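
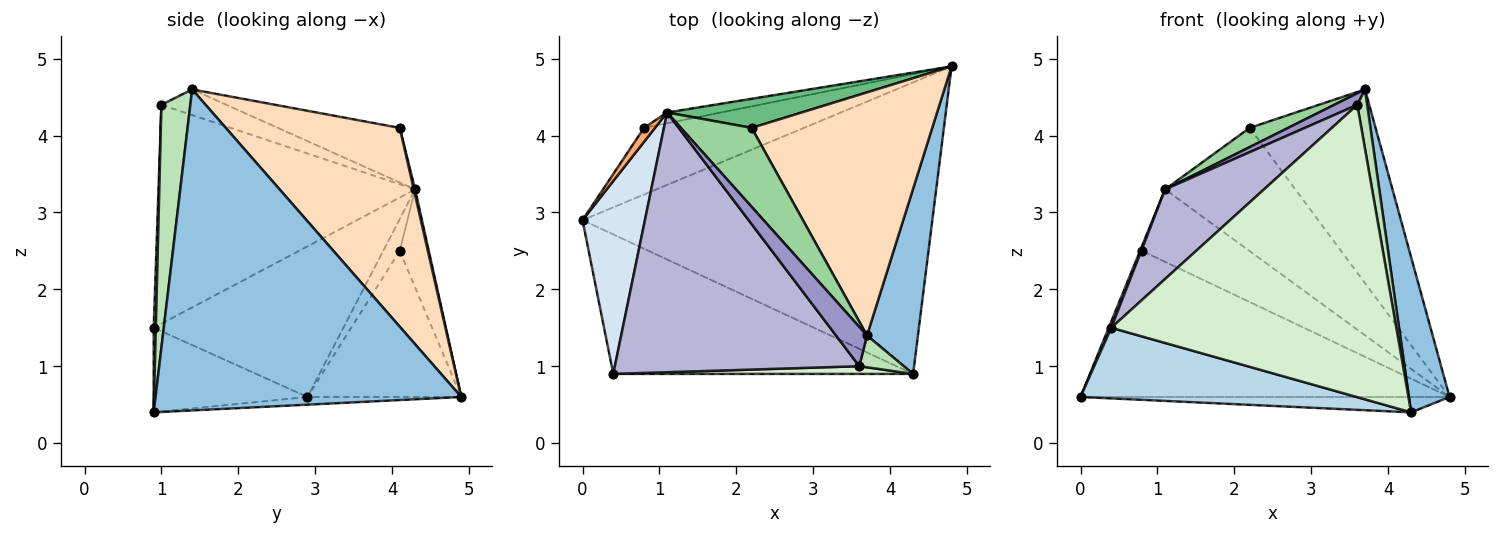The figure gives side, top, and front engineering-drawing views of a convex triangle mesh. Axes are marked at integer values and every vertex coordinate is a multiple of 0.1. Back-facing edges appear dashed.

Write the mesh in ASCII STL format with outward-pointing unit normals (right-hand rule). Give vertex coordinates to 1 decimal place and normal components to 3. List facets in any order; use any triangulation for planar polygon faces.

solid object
 facet normal -0.022 0.053 -0.998
  outer loop
   vertex 4.3 0.9 0.4
   vertex 0.0 2.9 0.6
   vertex 4.8 4.9 0.6
  endloop
 endfacet
 facet normal 0.979 -0.130 0.155
  outer loop
   vertex 3.7 1.4 4.6
   vertex 4.3 0.9 0.4
   vertex 4.8 4.9 0.6
  endloop
 endfacet
 facet normal -0.244 -0.438 -0.865
  outer loop
   vertex 0.4 0.9 1.5
   vertex 0.0 2.9 0.6
   vertex 4.3 0.9 0.4
  endloop
 endfacet
 facet normal -0.924 -0.012 0.383
  outer loop
   vertex 0.4 0.9 1.5
   vertex 1.1 4.3 3.3
   vertex 0.0 2.9 0.6
  endloop
 endfacet
 facet normal -0.354 0.851 -0.388
  outer loop
   vertex 0.8 4.1 2.5
   vertex 4.8 4.9 0.6
   vertex 0.0 2.9 0.6
  endloop
 endfacet
 facet normal -0.939 0.113 0.324
  outer loop
   vertex 0.8 4.1 2.5
   vertex 0.0 2.9 0.6
   vertex 1.1 4.3 3.3
  endloop
 endfacet
 facet normal -0.259 0.956 -0.142
  outer loop
   vertex 0.8 4.1 2.5
   vertex 1.1 4.3 3.3
   vertex 4.8 4.9 0.6
  endloop
 endfacet
 facet normal 0.652 0.472 0.593
  outer loop
   vertex 2.2 4.1 4.1
   vertex 3.7 1.4 4.6
   vertex 4.8 4.9 0.6
  endloop
 endfacet
 facet normal 0.010 0.973 0.230
  outer loop
   vertex 2.2 4.1 4.1
   vertex 4.8 4.9 0.6
   vertex 1.1 4.3 3.3
  endloop
 endfacet
 facet normal -0.600 -0.189 0.777
  outer loop
   vertex 2.2 4.1 4.1
   vertex 1.1 4.3 3.3
   vertex 3.7 1.4 4.6
  endloop
 endfacet
 facet normal 0.932 -0.319 0.171
  outer loop
   vertex 3.6 1.0 4.4
   vertex 4.3 0.9 0.4
   vertex 3.7 1.4 4.6
  endloop
 endfacet
 facet normal 0.007 -1.000 0.026
  outer loop
   vertex 3.6 1.0 4.4
   vertex 0.4 0.9 1.5
   vertex 4.3 0.9 0.4
  endloop
 endfacet
 facet normal -0.622 -0.220 0.752
  outer loop
   vertex 3.6 1.0 4.4
   vertex 3.7 1.4 4.6
   vertex 1.1 4.3 3.3
  endloop
 endfacet
 facet normal -0.646 -0.249 0.722
  outer loop
   vertex 3.6 1.0 4.4
   vertex 1.1 4.3 3.3
   vertex 0.4 0.9 1.5
  endloop
 endfacet
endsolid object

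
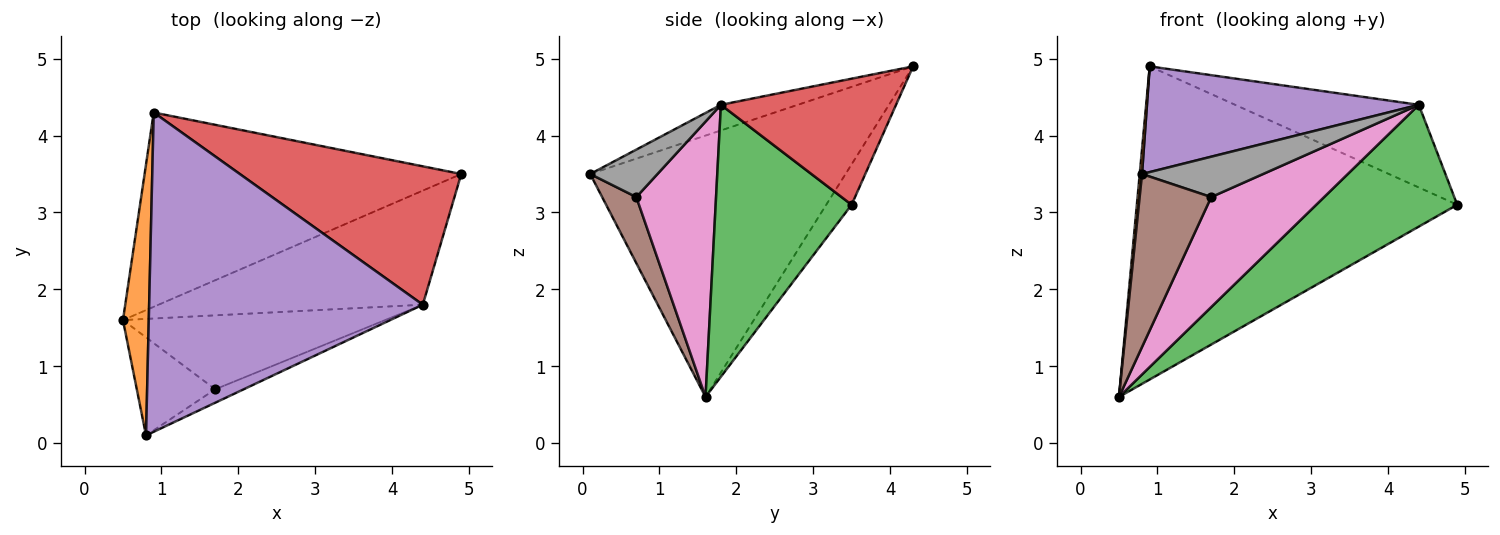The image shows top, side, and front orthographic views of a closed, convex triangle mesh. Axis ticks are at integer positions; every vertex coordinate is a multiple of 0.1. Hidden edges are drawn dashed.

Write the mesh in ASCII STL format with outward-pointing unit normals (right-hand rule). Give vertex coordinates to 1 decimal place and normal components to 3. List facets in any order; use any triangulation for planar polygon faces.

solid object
 facet normal -0.067 0.848 -0.526
  outer loop
   vertex 0.9 4.3 4.9
   vertex 4.9 3.5 3.1
   vertex 0.5 1.6 0.6
  endloop
 endfacet
 facet normal -0.995 -0.009 0.098
  outer loop
   vertex 0.8 0.1 3.5
   vertex 0.9 4.3 4.9
   vertex 0.5 1.6 0.6
  endloop
 endfacet
 facet normal 0.575 -0.597 -0.559
  outer loop
   vertex 4.4 1.8 4.4
   vertex 0.5 1.6 0.6
   vertex 4.9 3.5 3.1
  endloop
 endfacet
 facet normal 0.439 0.461 0.771
  outer loop
   vertex 4.4 1.8 4.4
   vertex 4.9 3.5 3.1
   vertex 0.9 4.3 4.9
  endloop
 endfacet
 facet normal -0.089 -0.313 0.946
  outer loop
   vertex 4.4 1.8 4.4
   vertex 0.9 4.3 4.9
   vertex 0.8 0.1 3.5
  endloop
 endfacet
 facet normal 0.384 -0.803 -0.455
  outer loop
   vertex 1.7 0.7 3.2
   vertex 0.8 0.1 3.5
   vertex 0.5 1.6 0.6
  endloop
 endfacet
 facet normal 0.506 -0.716 -0.481
  outer loop
   vertex 1.7 0.7 3.2
   vertex 0.5 1.6 0.6
   vertex 4.4 1.8 4.4
  endloop
 endfacet
 facet normal 0.466 -0.839 -0.280
  outer loop
   vertex 1.7 0.7 3.2
   vertex 4.4 1.8 4.4
   vertex 0.8 0.1 3.5
  endloop
 endfacet
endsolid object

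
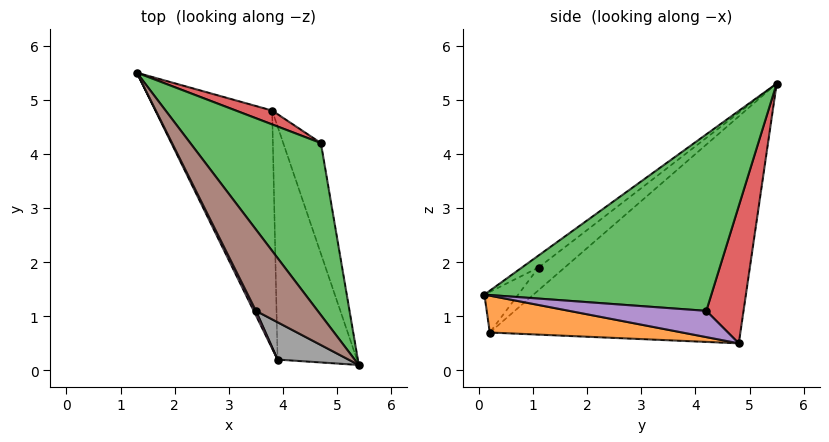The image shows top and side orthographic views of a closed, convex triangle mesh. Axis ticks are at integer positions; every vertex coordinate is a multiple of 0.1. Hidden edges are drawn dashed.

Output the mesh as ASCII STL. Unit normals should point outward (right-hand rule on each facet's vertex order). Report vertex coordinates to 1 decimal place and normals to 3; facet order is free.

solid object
 facet normal -0.889 -0.039 -0.457
  outer loop
   vertex 3.9 0.2 0.7
   vertex 1.3 5.5 5.3
   vertex 3.8 4.8 0.5
  endloop
 endfacet
 facet normal 0.421 -0.030 -0.907
  outer loop
   vertex 3.9 0.2 0.7
   vertex 3.8 4.8 0.5
   vertex 5.4 0.1 1.4
  endloop
 endfacet
 facet normal 0.791 0.178 0.585
  outer loop
   vertex 4.7 4.2 1.1
   vertex 1.3 5.5 5.3
   vertex 5.4 0.1 1.4
  endloop
 endfacet
 facet normal 0.489 0.863 0.129
  outer loop
   vertex 4.7 4.2 1.1
   vertex 3.8 4.8 0.5
   vertex 1.3 5.5 5.3
  endloop
 endfacet
 facet normal 0.572 0.038 -0.820
  outer loop
   vertex 4.7 4.2 1.1
   vertex 5.4 0.1 1.4
   vertex 3.8 4.8 0.5
  endloop
 endfacet
 facet normal -0.145 -0.649 0.746
  outer loop
   vertex 3.5 1.1 1.9
   vertex 5.4 0.1 1.4
   vertex 1.3 5.5 5.3
  endloop
 endfacet
 facet normal -0.863 -0.498 0.086
  outer loop
   vertex 3.5 1.1 1.9
   vertex 1.3 5.5 5.3
   vertex 3.9 0.2 0.7
  endloop
 endfacet
 facet normal -0.292 -0.809 0.510
  outer loop
   vertex 3.5 1.1 1.9
   vertex 3.9 0.2 0.7
   vertex 5.4 0.1 1.4
  endloop
 endfacet
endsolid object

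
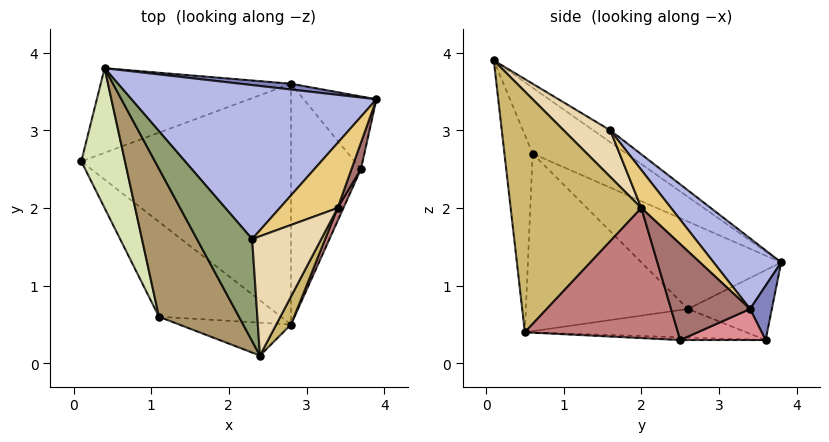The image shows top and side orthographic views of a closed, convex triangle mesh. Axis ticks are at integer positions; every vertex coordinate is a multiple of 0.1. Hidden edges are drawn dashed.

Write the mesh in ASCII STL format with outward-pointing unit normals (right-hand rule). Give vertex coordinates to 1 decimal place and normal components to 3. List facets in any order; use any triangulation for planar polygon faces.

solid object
 facet normal -0.301 0.486 -0.821
  outer loop
   vertex 2.8 3.6 0.3
   vertex 0.1 2.6 0.7
   vertex 0.4 3.8 1.3
  endloop
 endfacet
 facet normal 0.134 0.983 0.124
  outer loop
   vertex 2.8 3.6 0.3
   vertex 0.4 3.8 1.3
   vertex 3.9 3.4 0.7
  endloop
 endfacet
 facet normal -0.135 -0.032 -0.990
  outer loop
   vertex 2.8 3.6 0.3
   vertex 2.8 0.5 0.4
   vertex 0.1 2.6 0.7
  endloop
 endfacet
 facet normal 0.198 0.701 0.686
  outer loop
   vertex 2.3 1.6 3.0
   vertex 3.9 3.4 0.7
   vertex 0.4 3.8 1.3
  endloop
 endfacet
 facet normal -0.184 0.497 0.848
  outer loop
   vertex 2.3 1.6 3.0
   vertex 0.4 3.8 1.3
   vertex 2.4 0.1 3.9
  endloop
 endfacet
 facet normal -0.589 -0.699 -0.405
  outer loop
   vertex 1.1 0.6 2.7
   vertex 0.1 2.6 0.7
   vertex 2.8 0.5 0.4
  endloop
 endfacet
 facet normal -0.242 -0.960 -0.137
  outer loop
   vertex 1.1 0.6 2.7
   vertex 2.8 0.5 0.4
   vertex 2.4 0.1 3.9
  endloop
 endfacet
 facet normal -0.894 0.000 0.447
  outer loop
   vertex 1.1 0.6 2.7
   vertex 0.4 3.8 1.3
   vertex 0.1 2.6 0.7
  endloop
 endfacet
 facet normal -0.624 0.195 0.757
  outer loop
   vertex 1.1 0.6 2.7
   vertex 2.4 0.1 3.9
   vertex 0.4 3.8 1.3
  endloop
 endfacet
 facet normal 0.905 -0.421 0.055
  outer loop
   vertex 3.4 2.0 2.0
   vertex 2.4 0.1 3.9
   vertex 2.8 0.5 0.4
  endloop
 endfacet
 facet normal 0.475 0.502 0.723
  outer loop
   vertex 3.4 2.0 2.0
   vertex 3.9 3.4 0.7
   vertex 2.3 1.6 3.0
  endloop
 endfacet
 facet normal 0.493 0.472 0.731
  outer loop
   vertex 3.4 2.0 2.0
   vertex 2.3 1.6 3.0
   vertex 2.4 0.1 3.9
  endloop
 endfacet
 facet normal 0.962 -0.256 0.095
  outer loop
   vertex 3.7 2.5 0.3
   vertex 3.9 3.4 0.7
   vertex 3.4 2.0 2.0
  endloop
 endfacet
 facet normal 0.912 -0.408 0.041
  outer loop
   vertex 3.7 2.5 0.3
   vertex 3.4 2.0 2.0
   vertex 2.8 0.5 0.4
  endloop
 endfacet
 facet normal 0.374 0.306 -0.875
  outer loop
   vertex 3.7 2.5 0.3
   vertex 2.8 3.6 0.3
   vertex 3.9 3.4 0.7
  endloop
 endfacet
 facet normal -0.039 -0.032 -0.999
  outer loop
   vertex 3.7 2.5 0.3
   vertex 2.8 0.5 0.4
   vertex 2.8 3.6 0.3
  endloop
 endfacet
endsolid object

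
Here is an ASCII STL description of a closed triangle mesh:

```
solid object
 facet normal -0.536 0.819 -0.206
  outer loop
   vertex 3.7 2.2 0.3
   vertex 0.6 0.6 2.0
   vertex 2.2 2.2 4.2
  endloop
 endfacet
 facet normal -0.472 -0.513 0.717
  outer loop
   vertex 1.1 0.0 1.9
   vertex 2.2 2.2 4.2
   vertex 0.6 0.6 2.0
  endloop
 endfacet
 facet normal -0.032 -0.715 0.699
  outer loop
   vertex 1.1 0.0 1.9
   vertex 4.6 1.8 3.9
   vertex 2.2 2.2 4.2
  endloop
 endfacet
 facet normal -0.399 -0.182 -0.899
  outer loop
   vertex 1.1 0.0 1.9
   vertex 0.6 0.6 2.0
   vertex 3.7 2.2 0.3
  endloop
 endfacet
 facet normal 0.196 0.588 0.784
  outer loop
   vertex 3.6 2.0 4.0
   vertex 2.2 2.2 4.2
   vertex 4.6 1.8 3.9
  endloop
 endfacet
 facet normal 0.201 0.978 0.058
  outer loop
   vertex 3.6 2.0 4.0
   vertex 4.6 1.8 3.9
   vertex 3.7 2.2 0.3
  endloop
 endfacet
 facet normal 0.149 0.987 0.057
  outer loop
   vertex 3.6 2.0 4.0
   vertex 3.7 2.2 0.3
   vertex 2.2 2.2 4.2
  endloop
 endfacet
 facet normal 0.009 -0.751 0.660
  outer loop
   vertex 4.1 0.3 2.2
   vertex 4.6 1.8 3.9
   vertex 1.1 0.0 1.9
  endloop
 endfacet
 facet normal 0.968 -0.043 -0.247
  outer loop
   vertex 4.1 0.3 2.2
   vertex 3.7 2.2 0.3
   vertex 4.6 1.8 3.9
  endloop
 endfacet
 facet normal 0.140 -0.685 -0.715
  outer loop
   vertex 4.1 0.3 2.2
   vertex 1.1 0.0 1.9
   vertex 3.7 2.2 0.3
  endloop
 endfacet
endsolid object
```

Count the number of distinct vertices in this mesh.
7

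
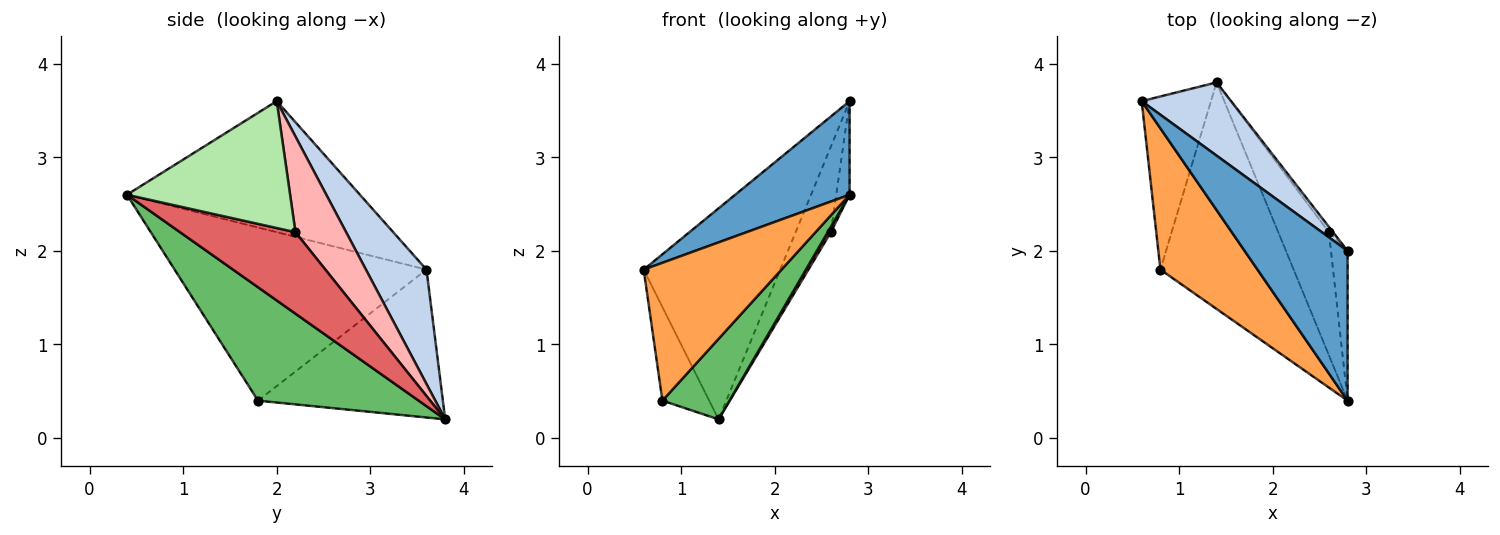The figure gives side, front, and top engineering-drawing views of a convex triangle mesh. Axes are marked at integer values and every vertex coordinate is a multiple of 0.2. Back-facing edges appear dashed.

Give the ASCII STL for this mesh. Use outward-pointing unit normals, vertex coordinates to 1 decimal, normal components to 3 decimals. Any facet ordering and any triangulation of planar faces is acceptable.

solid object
 facet normal -0.734 -0.360 0.576
  outer loop
   vertex 2.8 2.0 3.6
   vertex 0.6 3.6 1.8
   vertex 2.8 0.4 2.6
  endloop
 endfacet
 facet normal 0.387 0.871 0.302
  outer loop
   vertex 1.4 3.8 0.2
   vertex 0.6 3.6 1.8
   vertex 2.8 2.0 3.6
  endloop
 endfacet
 facet normal -0.787 -0.431 0.441
  outer loop
   vertex 0.8 1.8 0.4
   vertex 2.8 0.4 2.6
   vertex 0.6 3.6 1.8
  endloop
 endfacet
 facet normal -0.883 0.223 -0.413
  outer loop
   vertex 0.8 1.8 0.4
   vertex 0.6 3.6 1.8
   vertex 1.4 3.8 0.2
  endloop
 endfacet
 facet normal 0.626 -0.261 -0.735
  outer loop
   vertex 0.8 1.8 0.4
   vertex 1.4 3.8 0.2
   vertex 2.8 0.4 2.6
  endloop
 endfacet
 facet normal 0.988 0.081 -0.130
  outer loop
   vertex 2.6 2.2 2.2
   vertex 2.8 2.0 3.6
   vertex 2.8 0.4 2.6
  endloop
 endfacet
 facet normal 0.849 -0.023 -0.528
  outer loop
   vertex 2.6 2.2 2.2
   vertex 2.8 0.4 2.6
   vertex 1.4 3.8 0.2
  endloop
 endfacet
 facet normal 0.820 0.571 -0.036
  outer loop
   vertex 2.6 2.2 2.2
   vertex 1.4 3.8 0.2
   vertex 2.8 2.0 3.6
  endloop
 endfacet
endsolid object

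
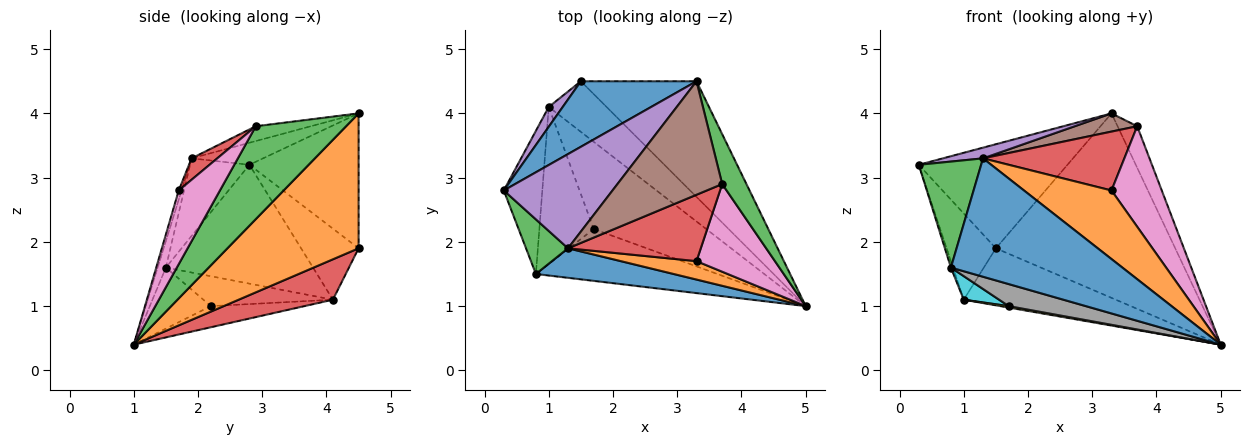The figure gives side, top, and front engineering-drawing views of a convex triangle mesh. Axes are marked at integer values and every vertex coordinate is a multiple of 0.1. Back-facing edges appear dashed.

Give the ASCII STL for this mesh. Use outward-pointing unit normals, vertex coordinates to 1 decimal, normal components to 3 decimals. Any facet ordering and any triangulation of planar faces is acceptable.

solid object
 facet normal -0.528 0.719 0.453
  outer loop
   vertex 1.5 4.5 1.9
   vertex 0.3 2.8 3.2
   vertex 3.3 4.5 4.0
  endloop
 endfacet
 facet normal 0.527 0.720 -0.451
  outer loop
   vertex 1.5 4.5 1.9
   vertex 3.3 4.5 4.0
   vertex 5.0 1.0 0.4
  endloop
 endfacet
 facet normal 0.947 0.206 0.247
  outer loop
   vertex 3.7 2.9 3.8
   vertex 5.0 1.0 0.4
   vertex 3.3 4.5 4.0
  endloop
 endfacet
 facet normal 0.421 0.679 -0.602
  outer loop
   vertex 1.0 4.1 1.1
   vertex 1.5 4.5 1.9
   vertex 5.0 1.0 0.4
  endloop
 endfacet
 facet normal -0.751 0.643 0.148
  outer loop
   vertex 1.0 4.1 1.1
   vertex 0.3 2.8 3.2
   vertex 1.5 4.5 1.9
  endloop
 endfacet
 facet normal -0.951 0.014 -0.308
  outer loop
   vertex 1.0 4.1 1.1
   vertex 0.8 1.5 1.6
   vertex 0.3 2.8 3.2
  endloop
 endfacet
 facet normal 0.525 -0.641 0.559
  outer loop
   vertex 3.3 1.7 2.8
   vertex 5.0 1.0 0.4
   vertex 3.7 2.9 3.8
  endloop
 endfacet
 facet normal -0.296 -0.373 -0.879
  outer loop
   vertex 1.7 2.2 1.0
   vertex 5.0 1.0 0.4
   vertex 0.8 1.5 1.6
  endloop
 endfacet
 facet normal -0.185 -0.016 -0.983
  outer loop
   vertex 1.7 2.2 1.0
   vertex 1.0 4.1 1.1
   vertex 5.0 1.0 0.4
  endloop
 endfacet
 facet normal -0.478 -0.130 -0.869
  outer loop
   vertex 1.7 2.2 1.0
   vertex 0.8 1.5 1.6
   vertex 1.0 4.1 1.1
  endloop
 endfacet
 facet normal -0.046 -0.969 0.242
  outer loop
   vertex 1.3 1.9 3.3
   vertex 0.8 1.5 1.6
   vertex 5.0 1.0 0.4
  endloop
 endfacet
 facet normal -0.032 -0.965 0.259
  outer loop
   vertex 1.3 1.9 3.3
   vertex 5.0 1.0 0.4
   vertex 3.3 1.7 2.8
  endloop
 endfacet
 facet normal -0.646 -0.679 0.350
  outer loop
   vertex 1.3 1.9 3.3
   vertex 0.3 2.8 3.2
   vertex 0.8 1.5 1.6
  endloop
 endfacet
 facet normal 0.120 -0.659 0.743
  outer loop
   vertex 1.3 1.9 3.3
   vertex 3.3 1.7 2.8
   vertex 3.7 2.9 3.8
  endloop
 endfacet
 facet normal -0.197 -0.111 0.974
  outer loop
   vertex 1.3 1.9 3.3
   vertex 3.3 4.5 4.0
   vertex 0.3 2.8 3.2
  endloop
 endfacet
 facet normal -0.138 -0.157 0.978
  outer loop
   vertex 1.3 1.9 3.3
   vertex 3.7 2.9 3.8
   vertex 3.3 4.5 4.0
  endloop
 endfacet
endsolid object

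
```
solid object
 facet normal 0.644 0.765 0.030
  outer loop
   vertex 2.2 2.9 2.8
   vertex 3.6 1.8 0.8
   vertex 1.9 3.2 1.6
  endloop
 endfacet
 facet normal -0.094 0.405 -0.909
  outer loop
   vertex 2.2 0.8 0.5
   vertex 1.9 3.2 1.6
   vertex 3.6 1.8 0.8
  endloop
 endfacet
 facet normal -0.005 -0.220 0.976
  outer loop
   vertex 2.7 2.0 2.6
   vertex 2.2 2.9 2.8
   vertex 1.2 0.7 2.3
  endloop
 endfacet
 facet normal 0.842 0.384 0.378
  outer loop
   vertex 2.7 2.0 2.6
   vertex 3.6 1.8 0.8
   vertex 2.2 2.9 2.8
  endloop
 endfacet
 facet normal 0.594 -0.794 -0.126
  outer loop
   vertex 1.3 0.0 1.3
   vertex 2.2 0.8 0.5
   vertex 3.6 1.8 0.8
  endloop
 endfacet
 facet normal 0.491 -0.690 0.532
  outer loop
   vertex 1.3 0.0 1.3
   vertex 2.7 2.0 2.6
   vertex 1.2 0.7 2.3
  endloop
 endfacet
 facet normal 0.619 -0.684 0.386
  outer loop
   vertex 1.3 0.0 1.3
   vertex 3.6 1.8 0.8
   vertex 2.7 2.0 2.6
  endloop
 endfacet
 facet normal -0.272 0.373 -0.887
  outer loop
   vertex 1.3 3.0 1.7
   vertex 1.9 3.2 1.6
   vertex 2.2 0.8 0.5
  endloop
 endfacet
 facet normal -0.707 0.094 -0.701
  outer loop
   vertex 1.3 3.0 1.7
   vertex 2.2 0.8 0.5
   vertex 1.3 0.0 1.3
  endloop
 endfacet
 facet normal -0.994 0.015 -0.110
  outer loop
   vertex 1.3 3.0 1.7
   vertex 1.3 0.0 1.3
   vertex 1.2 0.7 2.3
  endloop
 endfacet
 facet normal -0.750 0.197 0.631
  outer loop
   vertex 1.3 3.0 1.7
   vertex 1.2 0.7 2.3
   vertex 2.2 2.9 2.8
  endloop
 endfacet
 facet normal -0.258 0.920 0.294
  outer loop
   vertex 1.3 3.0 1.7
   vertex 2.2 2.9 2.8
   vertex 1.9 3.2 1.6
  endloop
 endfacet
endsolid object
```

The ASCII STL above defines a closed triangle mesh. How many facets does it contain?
12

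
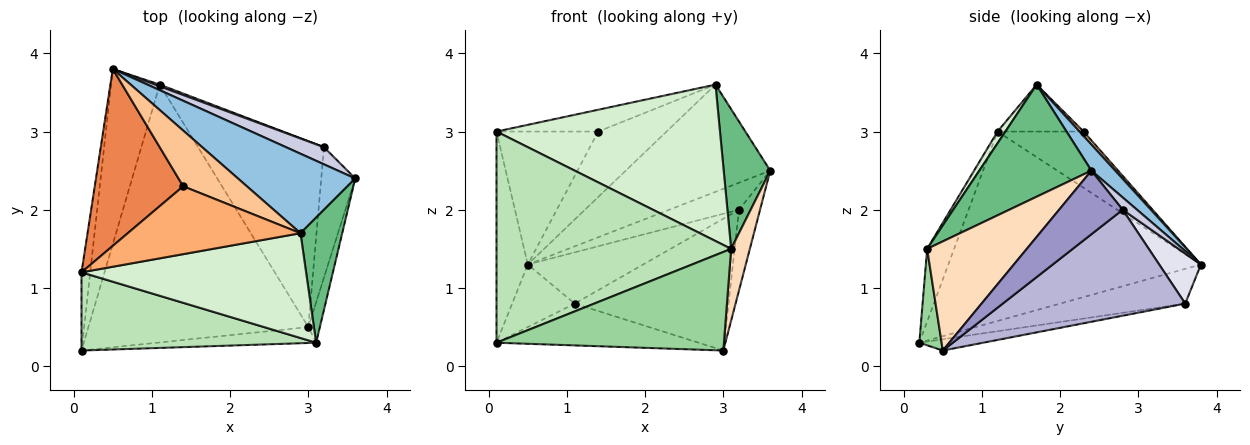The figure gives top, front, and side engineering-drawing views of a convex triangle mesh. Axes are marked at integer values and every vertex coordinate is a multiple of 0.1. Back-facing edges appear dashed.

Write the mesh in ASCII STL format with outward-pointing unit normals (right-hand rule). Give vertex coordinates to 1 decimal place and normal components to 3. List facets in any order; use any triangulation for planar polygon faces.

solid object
 facet normal -0.991 0.123 -0.045
  outer loop
   vertex 0.1 0.2 0.3
   vertex 0.1 1.2 3.0
   vertex 0.5 3.8 1.3
  endloop
 endfacet
 facet normal 0.131 0.796 0.590
  outer loop
   vertex 2.9 1.7 3.6
   vertex 3.6 2.4 2.5
   vertex 0.5 3.8 1.3
  endloop
 endfacet
 facet normal -0.558 0.279 -0.781
  outer loop
   vertex 1.1 3.6 0.8
   vertex 0.1 0.2 0.3
   vertex 0.5 3.8 1.3
  endloop
 endfacet
 facet normal -0.051 0.160 -0.986
  outer loop
   vertex 1.1 3.6 0.8
   vertex 3.0 0.5 0.2
   vertex 0.1 0.2 0.3
  endloop
 endfacet
 facet normal -0.453 0.536 0.713
  outer loop
   vertex 1.4 2.3 3.0
   vertex 0.5 3.8 1.3
   vertex 0.1 1.2 3.0
  endloop
 endfacet
 facet normal -0.250 0.296 0.922
  outer loop
   vertex 1.4 2.3 3.0
   vertex 0.1 1.2 3.0
   vertex 2.9 1.7 3.6
  endloop
 endfacet
 facet normal 0.045 0.761 0.647
  outer loop
   vertex 1.4 2.3 3.0
   vertex 2.9 1.7 3.6
   vertex 0.5 3.8 1.3
  endloop
 endfacet
 facet normal 0.978 -0.184 -0.103
  outer loop
   vertex 3.1 0.3 1.5
   vertex 3.0 0.5 0.2
   vertex 3.6 2.4 2.5
  endloop
 endfacet
 facet normal 0.873 -0.363 0.325
  outer loop
   vertex 3.1 0.3 1.5
   vertex 3.6 2.4 2.5
   vertex 2.9 1.7 3.6
  endloop
 endfacet
 facet normal 0.096 -0.983 -0.159
  outer loop
   vertex 3.1 0.3 1.5
   vertex 0.1 0.2 0.3
   vertex 3.0 0.5 0.2
  endloop
 endfacet
 facet normal -0.107 -0.932 0.345
  outer loop
   vertex 3.1 0.3 1.5
   vertex 0.1 1.2 3.0
   vertex 0.1 0.2 0.3
  endloop
 endfacet
 facet normal 0.029 -0.830 0.556
  outer loop
   vertex 3.1 0.3 1.5
   vertex 2.9 1.7 3.6
   vertex 0.1 1.2 3.0
  endloop
 endfacet
 facet normal 0.846 0.281 -0.453
  outer loop
   vertex 3.2 2.8 2.0
   vertex 3.6 2.4 2.5
   vertex 3.0 0.5 0.2
  endloop
 endfacet
 facet normal 0.566 0.477 -0.672
  outer loop
   vertex 3.2 2.8 2.0
   vertex 3.0 0.5 0.2
   vertex 1.1 3.6 0.8
  endloop
 endfacet
 facet normal 0.171 0.832 0.528
  outer loop
   vertex 3.2 2.8 2.0
   vertex 0.5 3.8 1.3
   vertex 3.6 2.4 2.5
  endloop
 endfacet
 facet normal 0.340 0.940 0.032
  outer loop
   vertex 3.2 2.8 2.0
   vertex 1.1 3.6 0.8
   vertex 0.5 3.8 1.3
  endloop
 endfacet
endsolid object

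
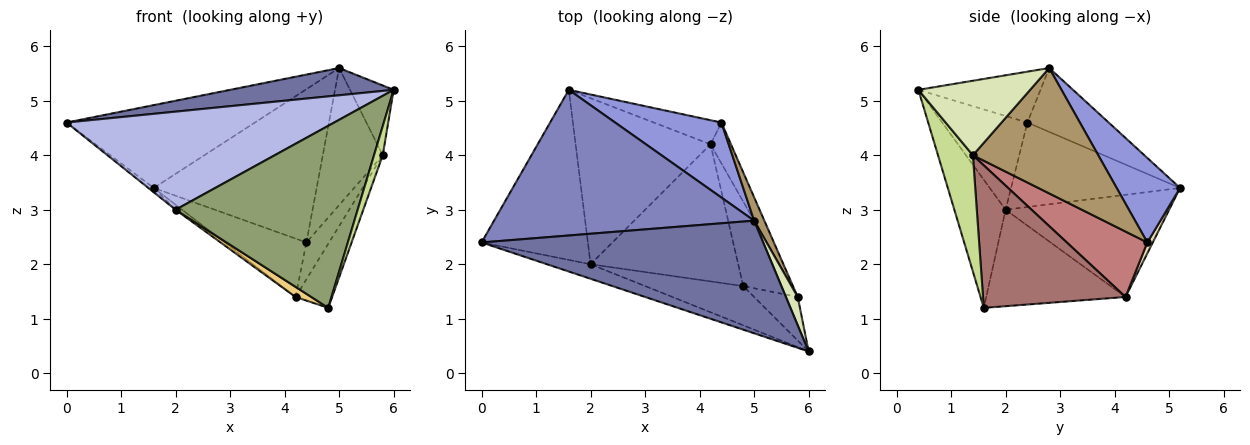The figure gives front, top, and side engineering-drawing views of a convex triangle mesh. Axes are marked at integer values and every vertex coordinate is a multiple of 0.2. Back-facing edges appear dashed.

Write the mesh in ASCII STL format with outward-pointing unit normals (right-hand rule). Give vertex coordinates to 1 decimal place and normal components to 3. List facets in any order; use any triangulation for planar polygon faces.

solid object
 facet normal -0.173 -0.232 0.957
  outer loop
   vertex 5.0 2.8 5.6
   vertex 0.0 2.4 4.6
   vertex 6.0 0.4 5.2
  endloop
 endfacet
 facet normal -0.209 0.484 0.850
  outer loop
   vertex 5.0 2.8 5.6
   vertex 1.6 5.2 3.4
   vertex 0.0 2.4 4.6
  endloop
 endfacet
 facet normal 0.330 0.848 0.415
  outer loop
   vertex 5.0 2.8 5.6
   vertex 4.4 4.6 2.4
   vertex 1.6 5.2 3.4
  endloop
 endfacet
 facet normal -0.301 -0.943 -0.140
  outer loop
   vertex 2.0 2.0 3.0
   vertex 6.0 0.4 5.2
   vertex 0.0 2.4 4.6
  endloop
 endfacet
 facet normal -0.265 -0.943 -0.203
  outer loop
   vertex 2.0 2.0 3.0
   vertex 4.8 1.6 1.2
   vertex 6.0 0.4 5.2
  endloop
 endfacet
 facet normal -0.622 0.020 -0.783
  outer loop
   vertex 2.0 2.0 3.0
   vertex 0.0 2.4 4.6
   vertex 1.6 5.2 3.4
  endloop
 endfacet
 facet normal 0.912 -0.228 -0.342
  outer loop
   vertex 5.8 1.4 4.0
   vertex 6.0 0.4 5.2
   vertex 4.8 1.6 1.2
  endloop
 endfacet
 facet normal 0.922 0.360 0.146
  outer loop
   vertex 5.8 1.4 4.0
   vertex 5.0 2.8 5.6
   vertex 6.0 0.4 5.2
  endloop
 endfacet
 facet normal 0.900 0.430 0.073
  outer loop
   vertex 5.8 1.4 4.0
   vertex 4.4 4.6 2.4
   vertex 5.0 2.8 5.6
  endloop
 endfacet
 facet normal -0.604 0.024 -0.797
  outer loop
   vertex 4.2 4.2 1.4
   vertex 2.0 2.0 3.0
   vertex 1.6 5.2 3.4
  endloop
 endfacet
 facet normal -0.546 -0.062 -0.836
  outer loop
   vertex 4.2 4.2 1.4
   vertex 4.8 1.6 1.2
   vertex 2.0 2.0 3.0
  endloop
 endfacet
 facet normal 0.061 0.922 -0.381
  outer loop
   vertex 4.2 4.2 1.4
   vertex 1.6 5.2 3.4
   vertex 4.4 4.6 2.4
  endloop
 endfacet
 facet normal 0.920 0.236 -0.312
  outer loop
   vertex 4.2 4.2 1.4
   vertex 5.8 1.4 4.0
   vertex 4.8 1.6 1.2
  endloop
 endfacet
 facet normal 0.922 0.259 -0.288
  outer loop
   vertex 4.2 4.2 1.4
   vertex 4.4 4.6 2.4
   vertex 5.8 1.4 4.0
  endloop
 endfacet
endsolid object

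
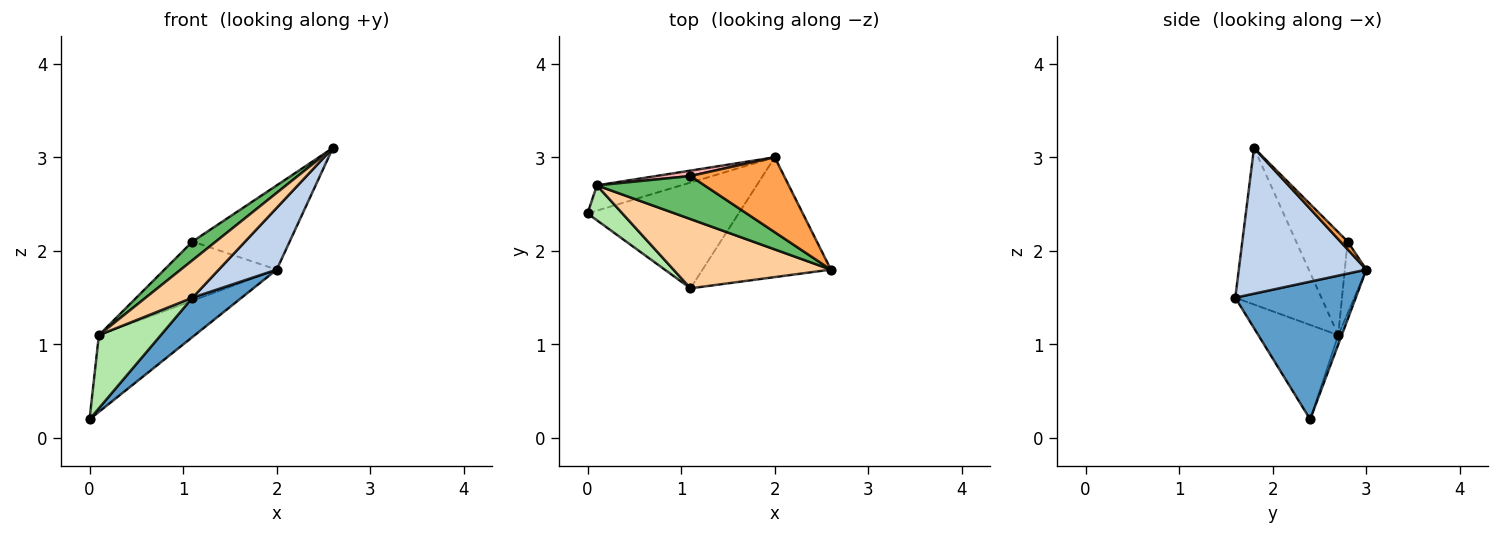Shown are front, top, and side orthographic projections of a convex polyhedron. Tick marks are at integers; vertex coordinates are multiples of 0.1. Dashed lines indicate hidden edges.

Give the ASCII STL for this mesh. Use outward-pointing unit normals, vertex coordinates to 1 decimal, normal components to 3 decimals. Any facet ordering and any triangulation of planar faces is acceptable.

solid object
 facet normal 0.650 -0.265 -0.713
  outer loop
   vertex 1.1 1.6 1.5
   vertex 0.0 2.4 0.2
   vertex 2.0 3.0 1.8
  endloop
 endfacet
 facet normal 0.710 -0.323 -0.626
  outer loop
   vertex 1.1 1.6 1.5
   vertex 2.0 3.0 1.8
   vertex 2.6 1.8 3.1
  endloop
 endfacet
 facet normal 0.055 0.746 0.663
  outer loop
   vertex 1.1 2.8 2.1
   vertex 2.6 1.8 3.1
   vertex 2.0 3.0 1.8
  endloop
 endfacet
 facet normal -0.658 -0.358 0.662
  outer loop
   vertex 0.1 2.7 1.1
   vertex 1.1 1.6 1.5
   vertex 2.6 1.8 3.1
  endloop
 endfacet
 facet normal -0.659 -0.300 0.689
  outer loop
   vertex 0.1 2.7 1.1
   vertex 2.6 1.8 3.1
   vertex 1.1 2.8 2.1
  endloop
 endfacet
 facet normal -0.759 -0.588 0.280
  outer loop
   vertex 0.1 2.7 1.1
   vertex 0.0 2.4 0.2
   vertex 1.1 1.6 1.5
  endloop
 endfacet
 facet normal -0.035 0.949 -0.313
  outer loop
   vertex 0.1 2.7 1.1
   vertex 2.0 3.0 1.8
   vertex 0.0 2.4 0.2
  endloop
 endfacet
 facet normal -0.187 0.978 0.090
  outer loop
   vertex 0.1 2.7 1.1
   vertex 1.1 2.8 2.1
   vertex 2.0 3.0 1.8
  endloop
 endfacet
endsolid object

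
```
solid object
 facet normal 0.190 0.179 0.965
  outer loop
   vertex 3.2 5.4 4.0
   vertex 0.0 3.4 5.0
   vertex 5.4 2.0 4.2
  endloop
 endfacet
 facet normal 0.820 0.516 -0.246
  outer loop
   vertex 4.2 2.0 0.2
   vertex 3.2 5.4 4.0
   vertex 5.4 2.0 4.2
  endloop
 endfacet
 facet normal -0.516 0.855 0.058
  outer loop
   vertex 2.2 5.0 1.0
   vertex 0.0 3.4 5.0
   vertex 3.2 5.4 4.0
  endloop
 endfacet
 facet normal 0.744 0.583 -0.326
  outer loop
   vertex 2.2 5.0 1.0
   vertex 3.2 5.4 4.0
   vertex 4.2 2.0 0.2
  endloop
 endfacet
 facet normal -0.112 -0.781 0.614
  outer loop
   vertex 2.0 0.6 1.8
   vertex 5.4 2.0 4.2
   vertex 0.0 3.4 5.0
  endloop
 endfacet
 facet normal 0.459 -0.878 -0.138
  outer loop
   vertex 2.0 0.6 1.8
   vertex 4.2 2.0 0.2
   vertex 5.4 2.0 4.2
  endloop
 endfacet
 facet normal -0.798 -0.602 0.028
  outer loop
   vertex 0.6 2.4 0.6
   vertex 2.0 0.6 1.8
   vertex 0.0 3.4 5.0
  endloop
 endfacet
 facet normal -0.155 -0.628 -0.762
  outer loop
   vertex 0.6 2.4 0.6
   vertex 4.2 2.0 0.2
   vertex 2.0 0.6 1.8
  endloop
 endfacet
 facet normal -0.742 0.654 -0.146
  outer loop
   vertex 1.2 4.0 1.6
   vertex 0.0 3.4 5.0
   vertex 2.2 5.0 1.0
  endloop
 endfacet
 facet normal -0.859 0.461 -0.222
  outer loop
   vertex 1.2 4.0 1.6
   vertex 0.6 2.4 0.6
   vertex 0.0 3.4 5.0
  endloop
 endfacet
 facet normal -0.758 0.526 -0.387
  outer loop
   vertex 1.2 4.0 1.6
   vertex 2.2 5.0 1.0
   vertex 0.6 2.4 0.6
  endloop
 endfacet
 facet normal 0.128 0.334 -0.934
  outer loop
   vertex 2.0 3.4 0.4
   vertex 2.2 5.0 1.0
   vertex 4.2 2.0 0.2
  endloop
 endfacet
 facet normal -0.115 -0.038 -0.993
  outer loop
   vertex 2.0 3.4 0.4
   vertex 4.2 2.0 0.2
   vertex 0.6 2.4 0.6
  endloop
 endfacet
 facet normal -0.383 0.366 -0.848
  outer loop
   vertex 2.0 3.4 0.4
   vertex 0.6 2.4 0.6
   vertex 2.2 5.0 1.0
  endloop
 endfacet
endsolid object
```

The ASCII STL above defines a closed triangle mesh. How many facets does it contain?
14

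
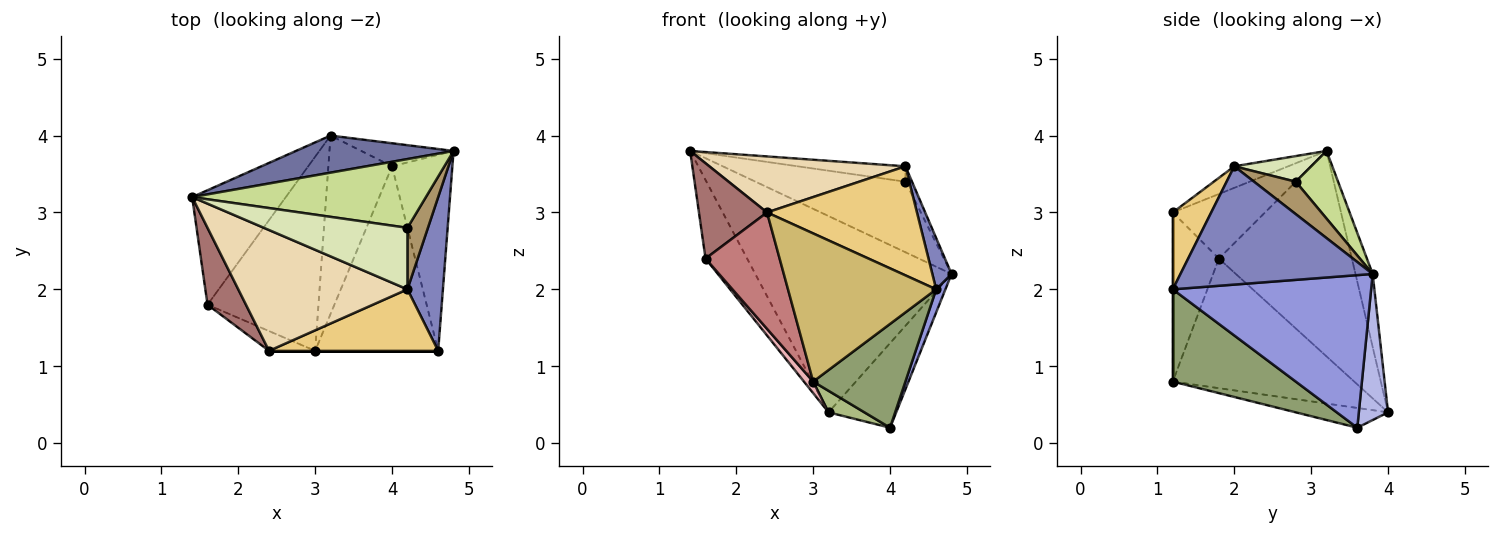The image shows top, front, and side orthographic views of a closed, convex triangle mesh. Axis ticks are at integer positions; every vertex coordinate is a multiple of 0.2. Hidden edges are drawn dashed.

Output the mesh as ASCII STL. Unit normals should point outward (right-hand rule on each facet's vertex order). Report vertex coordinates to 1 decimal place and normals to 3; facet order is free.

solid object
 facet normal -0.086 0.979 0.185
  outer loop
   vertex 3.2 4.0 0.4
   vertex 1.4 3.2 3.8
   vertex 4.8 3.8 2.2
  endloop
 endfacet
 facet normal 0.953 -0.095 0.286
  outer loop
   vertex 4.2 2.0 3.6
   vertex 4.6 1.2 2.0
   vertex 4.8 3.8 2.2
  endloop
 endfacet
 facet normal 0.929 -0.043 -0.367
  outer loop
   vertex 4.0 3.6 0.2
   vertex 4.8 3.8 2.2
   vertex 4.6 1.2 2.0
  endloop
 endfacet
 facet normal 0.385 0.891 -0.243
  outer loop
   vertex 4.0 3.6 0.2
   vertex 3.2 4.0 0.4
   vertex 4.8 3.8 2.2
  endloop
 endfacet
 facet normal 0.547 -0.410 -0.730
  outer loop
   vertex 4.0 3.6 0.2
   vertex 4.6 1.2 2.0
   vertex 3.0 1.2 0.8
  endloop
 endfacet
 facet normal -0.294 -0.115 -0.949
  outer loop
   vertex 4.0 3.6 0.2
   vertex 3.0 1.2 0.8
   vertex 3.2 4.0 0.4
  endloop
 endfacet
 facet normal 0.198 0.702 0.684
  outer loop
   vertex 4.2 2.8 3.4
   vertex 4.8 3.8 2.2
   vertex 1.4 3.2 3.8
  endloop
 endfacet
 facet normal 0.171 0.239 0.956
  outer loop
   vertex 4.2 2.8 3.4
   vertex 1.4 3.2 3.8
   vertex 4.2 2.0 3.6
  endloop
 endfacet
 facet normal 0.838 0.132 0.529
  outer loop
   vertex 4.2 2.8 3.4
   vertex 4.2 2.0 3.6
   vertex 4.8 3.8 2.2
  endloop
 endfacet
 facet normal 0.000 -1.000 0.000
  outer loop
   vertex 2.4 1.2 3.0
   vertex 3.0 1.2 0.8
   vertex 4.6 1.2 2.0
  endloop
 endfacet
 facet normal 0.218 -0.850 0.480
  outer loop
   vertex 2.4 1.2 3.0
   vertex 4.6 1.2 2.0
   vertex 4.2 2.0 3.6
  endloop
 endfacet
 facet normal -0.115 -0.418 0.901
  outer loop
   vertex 2.4 1.2 3.0
   vertex 4.2 2.0 3.6
   vertex 1.4 3.2 3.8
  endloop
 endfacet
 facet normal -0.726 -0.536 0.432
  outer loop
   vertex 1.6 1.8 2.4
   vertex 2.4 1.2 3.0
   vertex 1.4 3.2 3.8
  endloop
 endfacet
 facet normal -0.523 -0.840 -0.143
  outer loop
   vertex 1.6 1.8 2.4
   vertex 3.0 1.2 0.8
   vertex 2.4 1.2 3.0
  endloop
 endfacet
 facet normal -0.875 0.274 -0.399
  outer loop
   vertex 1.6 1.8 2.4
   vertex 1.4 3.2 3.8
   vertex 3.2 4.0 0.4
  endloop
 endfacet
 facet normal -0.759 -0.039 -0.650
  outer loop
   vertex 1.6 1.8 2.4
   vertex 3.2 4.0 0.4
   vertex 3.0 1.2 0.8
  endloop
 endfacet
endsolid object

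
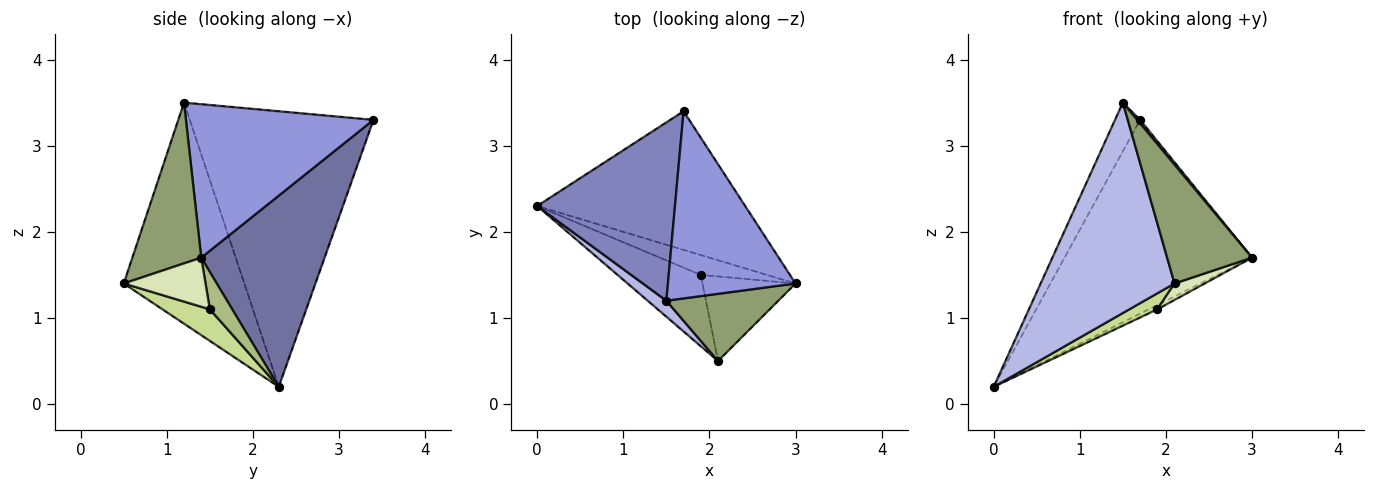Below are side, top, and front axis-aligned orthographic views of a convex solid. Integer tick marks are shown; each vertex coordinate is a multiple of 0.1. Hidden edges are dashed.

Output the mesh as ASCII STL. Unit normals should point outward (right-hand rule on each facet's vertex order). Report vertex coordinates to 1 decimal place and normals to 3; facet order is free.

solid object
 facet normal 0.472 0.717 -0.513
  outer loop
   vertex 1.7 3.4 3.3
   vertex 3.0 1.4 1.7
   vertex 0.0 2.3 0.2
  endloop
 endfacet
 facet normal -0.888 0.121 0.444
  outer loop
   vertex 1.5 1.2 3.5
   vertex 1.7 3.4 3.3
   vertex 0.0 2.3 0.2
  endloop
 endfacet
 facet normal 0.769 -0.012 0.639
  outer loop
   vertex 1.5 1.2 3.5
   vertex 3.0 1.4 1.7
   vertex 1.7 3.4 3.3
  endloop
 endfacet
 facet normal -0.668 -0.742 0.056
  outer loop
   vertex 2.1 0.5 1.4
   vertex 1.5 1.2 3.5
   vertex 0.0 2.3 0.2
  endloop
 endfacet
 facet normal 0.577 -0.711 0.402
  outer loop
   vertex 2.1 0.5 1.4
   vertex 3.0 1.4 1.7
   vertex 1.5 1.2 3.5
  endloop
 endfacet
 facet normal 0.483 0.186 -0.855
  outer loop
   vertex 1.9 1.5 1.1
   vertex 0.0 2.3 0.2
   vertex 3.0 1.4 1.7
  endloop
 endfacet
 facet normal 0.347 -0.205 -0.915
  outer loop
   vertex 1.9 1.5 1.1
   vertex 2.1 0.5 1.4
   vertex 0.0 2.3 0.2
  endloop
 endfacet
 facet normal 0.460 -0.169 -0.872
  outer loop
   vertex 1.9 1.5 1.1
   vertex 3.0 1.4 1.7
   vertex 2.1 0.5 1.4
  endloop
 endfacet
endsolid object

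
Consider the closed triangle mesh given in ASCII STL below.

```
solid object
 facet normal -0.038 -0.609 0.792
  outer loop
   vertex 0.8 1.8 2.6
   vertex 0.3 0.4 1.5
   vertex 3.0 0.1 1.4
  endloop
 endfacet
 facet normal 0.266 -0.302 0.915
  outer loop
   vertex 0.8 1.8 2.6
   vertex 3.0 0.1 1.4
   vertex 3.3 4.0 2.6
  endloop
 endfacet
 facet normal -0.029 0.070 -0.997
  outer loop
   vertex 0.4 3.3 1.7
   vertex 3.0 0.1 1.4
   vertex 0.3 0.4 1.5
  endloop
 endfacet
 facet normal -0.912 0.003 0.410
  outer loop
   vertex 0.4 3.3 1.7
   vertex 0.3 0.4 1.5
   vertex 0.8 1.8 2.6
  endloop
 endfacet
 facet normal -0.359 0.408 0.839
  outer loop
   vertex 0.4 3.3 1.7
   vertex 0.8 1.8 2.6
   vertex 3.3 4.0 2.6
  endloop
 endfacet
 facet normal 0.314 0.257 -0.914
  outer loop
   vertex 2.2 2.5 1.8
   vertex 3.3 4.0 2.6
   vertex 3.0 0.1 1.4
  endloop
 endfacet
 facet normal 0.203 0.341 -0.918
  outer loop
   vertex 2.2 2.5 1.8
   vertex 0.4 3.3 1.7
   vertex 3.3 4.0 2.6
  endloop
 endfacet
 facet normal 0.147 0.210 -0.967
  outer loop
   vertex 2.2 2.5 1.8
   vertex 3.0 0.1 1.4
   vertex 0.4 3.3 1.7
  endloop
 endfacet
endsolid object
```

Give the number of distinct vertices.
6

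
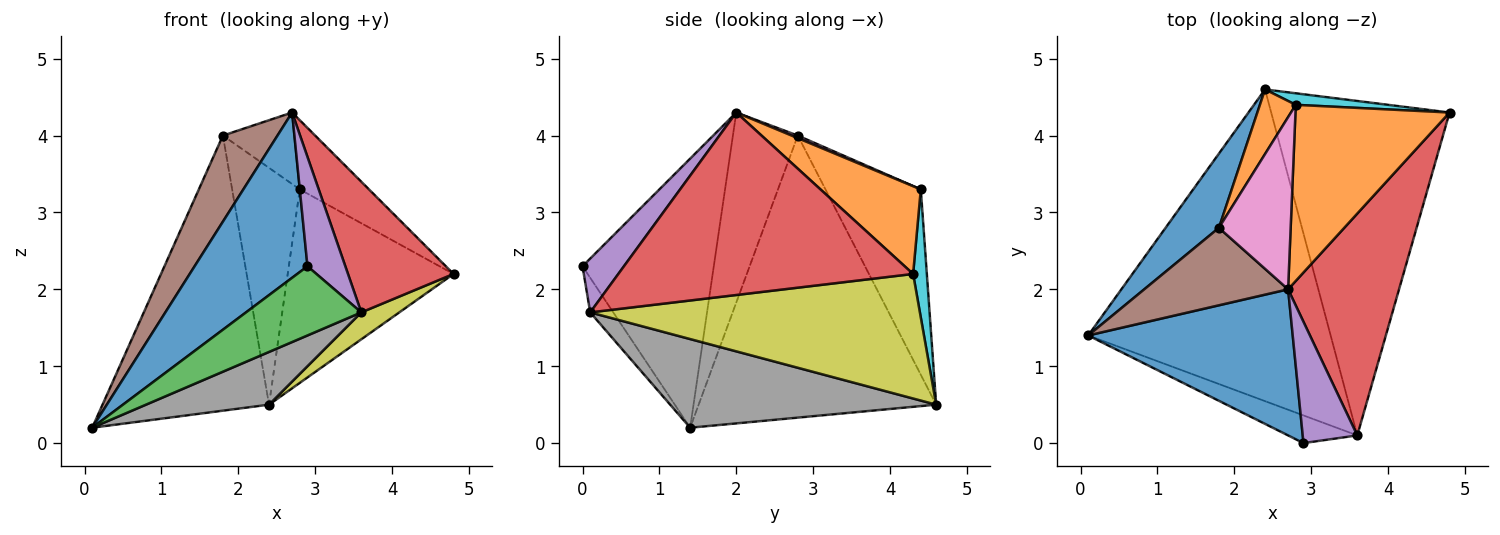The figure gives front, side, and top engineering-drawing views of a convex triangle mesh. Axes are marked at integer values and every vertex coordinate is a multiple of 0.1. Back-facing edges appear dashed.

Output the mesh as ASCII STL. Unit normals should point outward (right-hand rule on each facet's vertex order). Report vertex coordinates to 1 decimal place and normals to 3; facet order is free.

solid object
 facet normal -0.657 -0.565 0.499
  outer loop
   vertex 2.7 2.0 4.3
   vertex 0.1 1.4 0.2
   vertex 2.9 0.0 2.3
  endloop
 endfacet
 facet normal 0.468 0.323 0.822
  outer loop
   vertex 2.8 4.4 3.3
   vertex 2.7 2.0 4.3
   vertex 4.8 4.3 2.2
  endloop
 endfacet
 facet normal -0.183 -0.913 -0.365
  outer loop
   vertex 3.6 0.1 1.7
   vertex 2.9 0.0 2.3
   vertex 0.1 1.4 0.2
  endloop
 endfacet
 facet normal 0.817 -0.293 0.497
  outer loop
   vertex 3.6 0.1 1.7
   vertex 4.8 4.3 2.2
   vertex 2.7 2.0 4.3
  endloop
 endfacet
 facet normal 0.591 -0.540 0.599
  outer loop
   vertex 3.6 0.1 1.7
   vertex 2.7 2.0 4.3
   vertex 2.9 0.0 2.3
  endloop
 endfacet
 facet normal -0.662 -0.557 0.501
  outer loop
   vertex 1.8 2.8 4.0
   vertex 0.1 1.4 0.2
   vertex 2.7 2.0 4.3
  endloop
 endfacet
 facet normal 0.033 0.383 0.923
  outer loop
   vertex 1.8 2.8 4.0
   vertex 2.7 2.0 4.3
   vertex 2.8 4.4 3.3
  endloop
 endfacet
 facet normal 0.339 -0.157 -0.928
  outer loop
   vertex 2.4 4.6 0.5
   vertex 3.6 0.1 1.7
   vertex 0.1 1.4 0.2
  endloop
 endfacet
 facet normal 0.571 -0.066 -0.818
  outer loop
   vertex 2.4 4.6 0.5
   vertex 4.8 4.3 2.2
   vertex 3.6 0.1 1.7
  endloop
 endfacet
 facet normal 0.082 0.995 0.059
  outer loop
   vertex 2.4 4.6 0.5
   vertex 2.8 4.4 3.3
   vertex 4.8 4.3 2.2
  endloop
 endfacet
 facet normal -0.809 0.567 0.153
  outer loop
   vertex 2.4 4.6 0.5
   vertex 0.1 1.4 0.2
   vertex 1.8 2.8 4.0
  endloop
 endfacet
 facet normal -0.806 0.572 0.156
  outer loop
   vertex 2.4 4.6 0.5
   vertex 1.8 2.8 4.0
   vertex 2.8 4.4 3.3
  endloop
 endfacet
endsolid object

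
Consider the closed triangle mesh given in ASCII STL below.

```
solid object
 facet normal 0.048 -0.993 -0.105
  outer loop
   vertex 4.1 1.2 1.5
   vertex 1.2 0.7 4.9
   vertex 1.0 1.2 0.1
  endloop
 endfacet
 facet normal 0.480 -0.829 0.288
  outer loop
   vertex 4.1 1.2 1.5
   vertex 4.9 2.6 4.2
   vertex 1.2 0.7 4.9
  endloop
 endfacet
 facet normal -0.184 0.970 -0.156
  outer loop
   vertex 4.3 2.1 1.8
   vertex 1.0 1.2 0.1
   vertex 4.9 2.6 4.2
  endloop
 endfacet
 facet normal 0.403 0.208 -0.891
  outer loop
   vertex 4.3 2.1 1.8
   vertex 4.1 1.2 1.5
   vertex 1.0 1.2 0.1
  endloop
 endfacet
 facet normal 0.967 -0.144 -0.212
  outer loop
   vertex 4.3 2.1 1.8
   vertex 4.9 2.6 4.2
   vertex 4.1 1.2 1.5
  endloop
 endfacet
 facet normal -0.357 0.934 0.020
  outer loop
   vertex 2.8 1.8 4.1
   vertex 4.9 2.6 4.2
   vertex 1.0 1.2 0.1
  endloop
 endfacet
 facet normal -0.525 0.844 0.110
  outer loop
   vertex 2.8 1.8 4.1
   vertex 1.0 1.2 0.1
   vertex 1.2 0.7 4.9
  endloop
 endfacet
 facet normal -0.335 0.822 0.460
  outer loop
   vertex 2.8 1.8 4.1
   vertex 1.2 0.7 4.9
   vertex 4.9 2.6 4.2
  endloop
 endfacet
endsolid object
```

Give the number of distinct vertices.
6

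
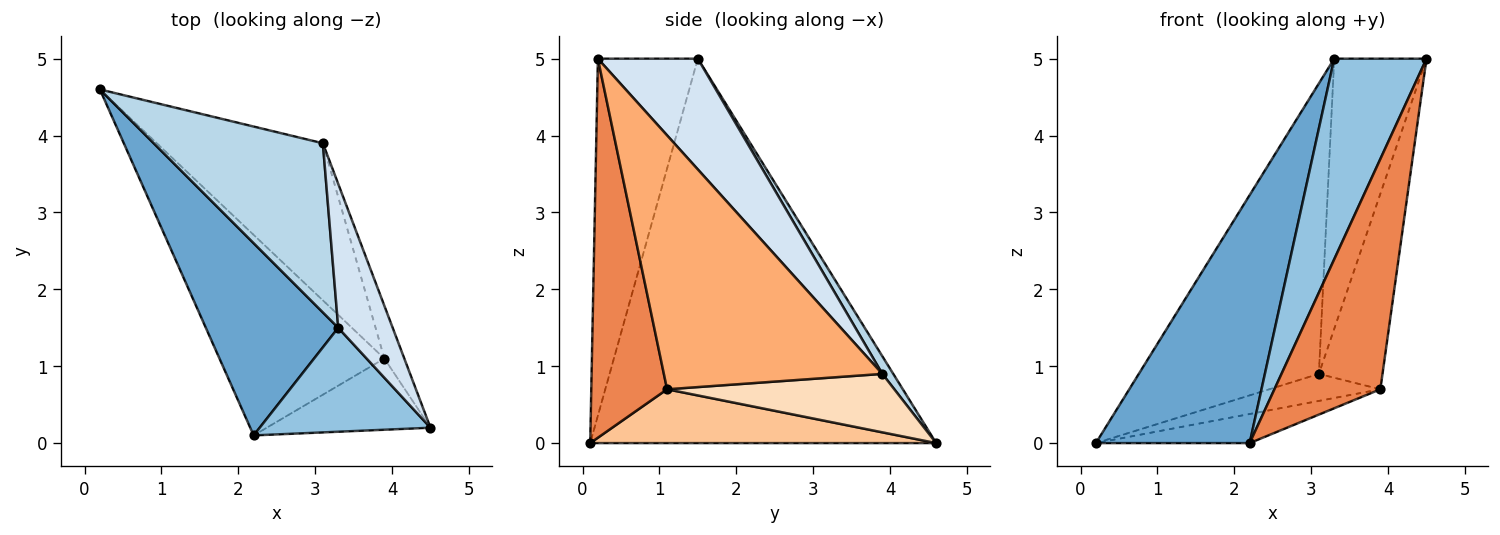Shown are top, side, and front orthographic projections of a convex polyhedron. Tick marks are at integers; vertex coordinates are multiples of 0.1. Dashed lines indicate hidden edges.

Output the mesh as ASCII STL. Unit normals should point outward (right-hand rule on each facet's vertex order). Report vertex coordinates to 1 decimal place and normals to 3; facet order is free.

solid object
 facet normal -0.872 -0.387 0.300
  outer loop
   vertex 3.3 1.5 5.0
   vertex 0.2 4.6 0.0
   vertex 2.2 0.1 0.0
  endloop
 endfacet
 facet normal -0.693 -0.640 0.332
  outer loop
   vertex 3.3 1.5 5.0
   vertex 2.2 0.1 0.0
   vertex 4.5 0.2 5.0
  endloop
 endfacet
 facet normal 0.052 0.863 0.503
  outer loop
   vertex 3.1 3.9 0.9
   vertex 0.2 4.6 0.0
   vertex 3.3 1.5 5.0
  endloop
 endfacet
 facet normal 0.691 0.638 0.340
  outer loop
   vertex 3.1 3.9 0.9
   vertex 3.3 1.5 5.0
   vertex 4.5 0.2 5.0
  endloop
 endfacet
 facet normal 0.564 -0.789 -0.244
  outer loop
   vertex 3.9 1.1 0.7
   vertex 4.5 0.2 5.0
   vertex 2.2 0.1 0.0
  endloop
 endfacet
 facet normal 0.957 0.279 -0.075
  outer loop
   vertex 3.9 1.1 0.7
   vertex 3.1 3.9 0.9
   vertex 4.5 0.2 5.0
  endloop
 endfacet
 facet normal 0.307 0.137 -0.942
  outer loop
   vertex 3.9 1.1 0.7
   vertex 2.2 0.1 0.0
   vertex 0.2 4.6 0.0
  endloop
 endfacet
 facet normal 0.328 0.160 -0.931
  outer loop
   vertex 3.9 1.1 0.7
   vertex 0.2 4.6 0.0
   vertex 3.1 3.9 0.9
  endloop
 endfacet
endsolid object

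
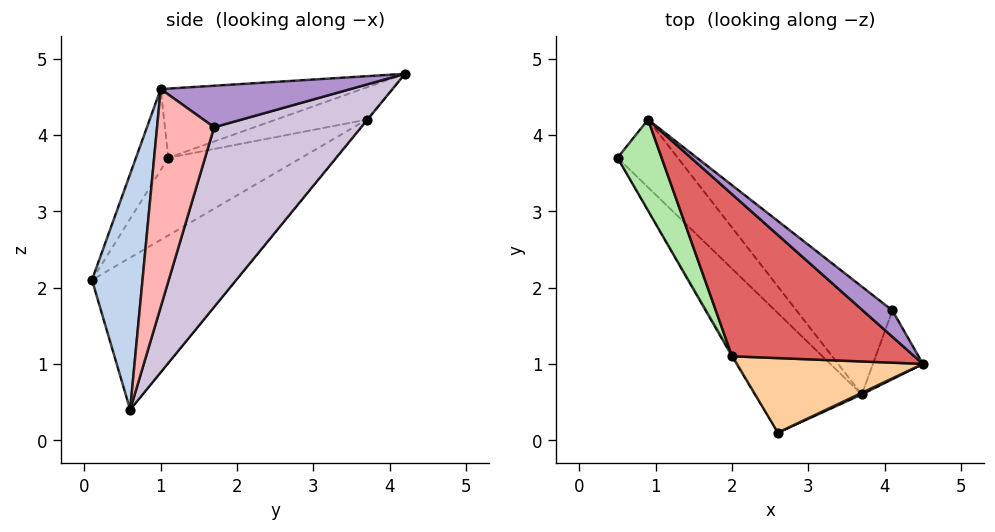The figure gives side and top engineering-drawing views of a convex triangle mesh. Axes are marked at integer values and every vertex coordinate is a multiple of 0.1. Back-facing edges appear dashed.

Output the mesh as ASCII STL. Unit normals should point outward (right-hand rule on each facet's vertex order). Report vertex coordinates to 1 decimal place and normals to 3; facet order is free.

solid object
 facet normal -0.811 -0.143 -0.567
  outer loop
   vertex 3.7 0.6 0.4
   vertex 2.6 0.1 2.1
   vertex 0.5 3.7 4.2
  endloop
 endfacet
 facet normal 0.422 -0.907 0.006
  outer loop
   vertex 3.7 0.6 0.4
   vertex 4.5 1.0 4.6
   vertex 2.6 0.1 2.1
  endloop
 endfacet
 facet normal -0.867 -0.498 -0.014
  outer loop
   vertex 2.0 1.1 3.7
   vertex 0.5 3.7 4.2
   vertex 2.6 0.1 2.1
  endloop
 endfacet
 facet normal -0.201 -0.863 0.464
  outer loop
   vertex 2.0 1.1 3.7
   vertex 2.6 0.1 2.1
   vertex 4.5 1.0 4.6
  endloop
 endfacet
 facet normal -0.009 0.771 -0.637
  outer loop
   vertex 0.9 4.2 4.8
   vertex 3.7 0.6 0.4
   vertex 0.5 3.7 4.2
  endloop
 endfacet
 facet normal -0.529 -0.444 0.723
  outer loop
   vertex 0.9 4.2 4.8
   vertex 0.5 3.7 4.2
   vertex 2.0 1.1 3.7
  endloop
 endfacet
 facet normal -0.323 -0.416 0.850
  outer loop
   vertex 0.9 4.2 4.8
   vertex 2.0 1.1 3.7
   vertex 4.5 1.0 4.6
  endloop
 endfacet
 facet normal 0.906 0.369 -0.208
  outer loop
   vertex 4.1 1.7 4.1
   vertex 4.5 1.0 4.6
   vertex 3.7 0.6 0.4
  endloop
 endfacet
 facet normal 0.611 0.661 0.436
  outer loop
   vertex 4.1 1.7 4.1
   vertex 0.9 4.2 4.8
   vertex 4.5 1.0 4.6
  endloop
 endfacet
 facet normal 0.548 0.784 -0.292
  outer loop
   vertex 4.1 1.7 4.1
   vertex 3.7 0.6 0.4
   vertex 0.9 4.2 4.8
  endloop
 endfacet
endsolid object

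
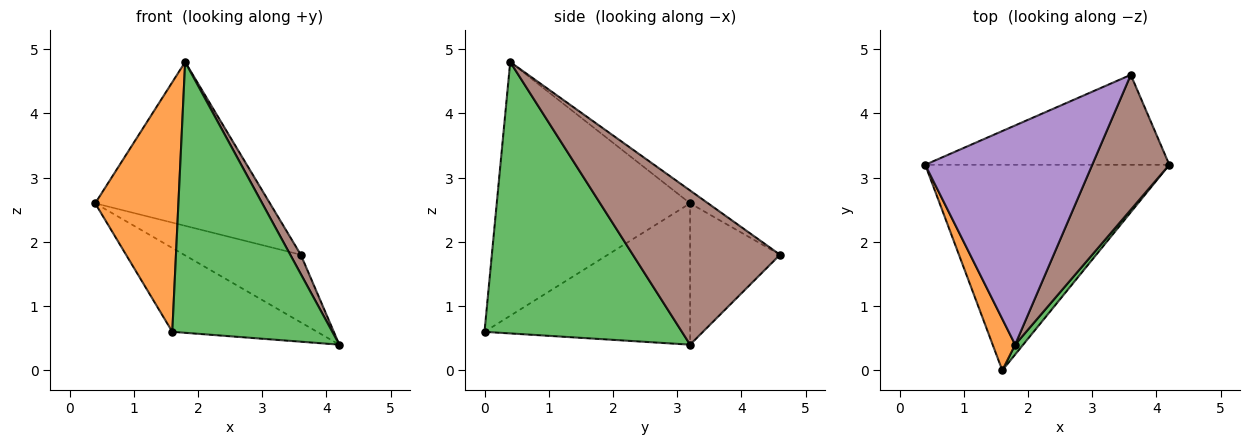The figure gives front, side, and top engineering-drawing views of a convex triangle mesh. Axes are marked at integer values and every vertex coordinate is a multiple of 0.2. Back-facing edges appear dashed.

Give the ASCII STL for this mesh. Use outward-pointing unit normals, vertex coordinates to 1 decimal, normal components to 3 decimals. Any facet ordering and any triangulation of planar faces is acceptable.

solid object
 facet normal -0.472 0.333 -0.816
  outer loop
   vertex 1.6 0.0 0.6
   vertex 0.4 3.2 2.6
   vertex 4.2 3.2 0.4
  endloop
 endfacet
 facet normal -0.916 -0.394 0.081
  outer loop
   vertex 1.8 0.4 4.8
   vertex 0.4 3.2 2.6
   vertex 1.6 0.0 0.6
  endloop
 endfacet
 facet normal 0.777 -0.630 0.023
  outer loop
   vertex 1.8 0.4 4.8
   vertex 1.6 0.0 0.6
   vertex 4.2 3.2 0.4
  endloop
 endfacet
 facet normal -0.420 0.545 -0.725
  outer loop
   vertex 3.6 4.6 1.8
   vertex 4.2 3.2 0.4
   vertex 0.4 3.2 2.6
  endloop
 endfacet
 facet normal -0.062 0.597 0.800
  outer loop
   vertex 3.6 4.6 1.8
   vertex 0.4 3.2 2.6
   vertex 1.8 0.4 4.8
  endloop
 endfacet
 facet normal 0.893 -0.064 0.446
  outer loop
   vertex 3.6 4.6 1.8
   vertex 1.8 0.4 4.8
   vertex 4.2 3.2 0.4
  endloop
 endfacet
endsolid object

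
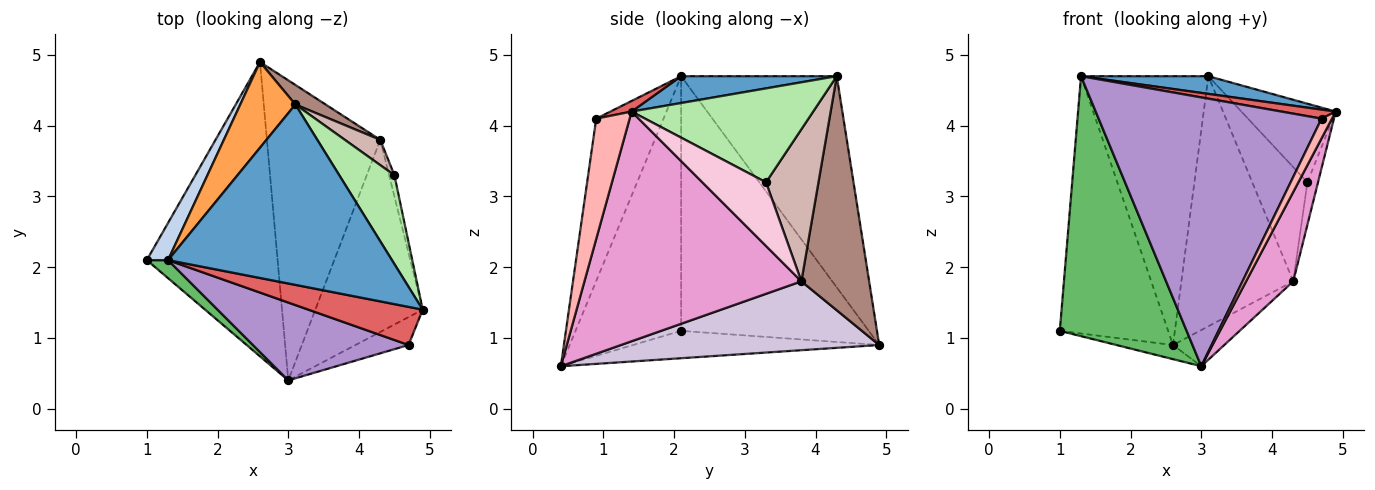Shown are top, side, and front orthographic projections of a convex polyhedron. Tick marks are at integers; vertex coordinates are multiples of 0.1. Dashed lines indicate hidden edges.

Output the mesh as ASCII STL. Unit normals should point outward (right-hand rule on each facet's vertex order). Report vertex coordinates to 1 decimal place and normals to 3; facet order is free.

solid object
 facet normal 0.118 -0.097 0.988
  outer loop
   vertex 1.3 2.1 4.7
   vertex 4.9 1.4 4.2
   vertex 3.1 4.3 4.7
  endloop
 endfacet
 facet normal -0.864 0.499 0.072
  outer loop
   vertex 1.3 2.1 4.7
   vertex 2.6 4.9 0.9
   vertex 1.0 2.1 1.1
  endloop
 endfacet
 facet normal -0.759 0.621 0.198
  outer loop
   vertex 1.3 2.1 4.7
   vertex 3.1 4.3 4.7
   vertex 2.6 4.9 0.9
  endloop
 endfacet
 facet normal -0.204 0.047 -0.978
  outer loop
   vertex 3.0 0.4 0.6
   vertex 1.0 2.1 1.1
   vertex 2.6 4.9 0.9
  endloop
 endfacet
 facet normal -0.639 -0.767 0.053
  outer loop
   vertex 3.0 0.4 0.6
   vertex 1.3 2.1 4.7
   vertex 1.0 2.1 1.1
  endloop
 endfacet
 facet normal 0.787 0.409 0.462
  outer loop
   vertex 4.5 3.3 3.2
   vertex 3.1 4.3 4.7
   vertex 4.9 1.4 4.2
  endloop
 endfacet
 facet normal 0.090 -0.230 0.969
  outer loop
   vertex 4.7 0.9 4.1
   vertex 4.9 1.4 4.2
   vertex 1.3 2.1 4.7
  endloop
 endfacet
 facet normal 0.880 -0.274 -0.388
  outer loop
   vertex 4.7 0.9 4.1
   vertex 3.0 0.4 0.6
   vertex 4.9 1.4 4.2
  endloop
 endfacet
 facet normal -0.278 -0.923 0.267
  outer loop
   vertex 4.7 0.9 4.1
   vertex 1.3 2.1 4.7
   vertex 3.0 0.4 0.6
  endloop
 endfacet
 facet normal 0.516 0.103 -0.850
  outer loop
   vertex 4.3 3.8 1.8
   vertex 3.0 0.4 0.6
   vertex 2.6 4.9 0.9
  endloop
 endfacet
 facet normal 0.517 0.853 0.067
  outer loop
   vertex 4.3 3.8 1.8
   vertex 2.6 4.9 0.9
   vertex 3.1 4.3 4.7
  endloop
 endfacet
 facet normal 0.681 0.715 0.158
  outer loop
   vertex 4.3 3.8 1.8
   vertex 3.1 4.3 4.7
   vertex 4.5 3.3 3.2
  endloop
 endfacet
 facet normal 0.889 -0.193 -0.415
  outer loop
   vertex 4.3 3.8 1.8
   vertex 4.9 1.4 4.2
   vertex 3.0 0.4 0.6
  endloop
 endfacet
 facet normal 0.983 0.164 -0.082
  outer loop
   vertex 4.3 3.8 1.8
   vertex 4.5 3.3 3.2
   vertex 4.9 1.4 4.2
  endloop
 endfacet
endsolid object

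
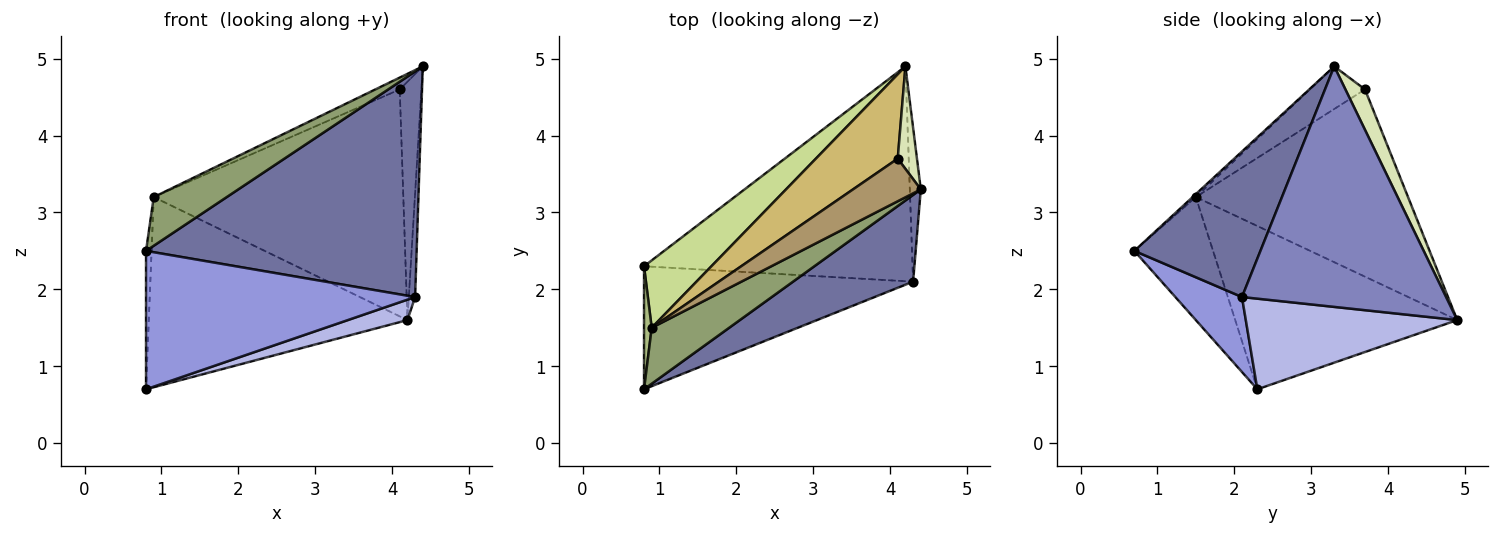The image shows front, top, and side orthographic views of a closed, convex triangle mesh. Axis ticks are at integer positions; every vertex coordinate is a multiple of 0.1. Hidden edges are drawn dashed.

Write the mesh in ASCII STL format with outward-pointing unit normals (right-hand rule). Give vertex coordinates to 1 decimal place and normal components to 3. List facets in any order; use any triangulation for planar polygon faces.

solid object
 facet normal 0.399 -0.856 0.329
  outer loop
   vertex 4.3 2.1 1.9
   vertex 4.4 3.3 4.9
   vertex 0.8 0.7 2.5
  endloop
 endfacet
 facet normal 0.998 0.031 -0.046
  outer loop
   vertex 4.3 2.1 1.9
   vertex 4.2 4.9 1.6
   vertex 4.4 3.3 4.9
  endloop
 endfacet
 facet normal 0.182 -0.735 -0.653
  outer loop
   vertex 4.3 2.1 1.9
   vertex 0.8 0.7 2.5
   vertex 0.8 2.3 0.7
  endloop
 endfacet
 facet normal 0.318 -0.090 -0.944
  outer loop
   vertex 4.3 2.1 1.9
   vertex 0.8 2.3 0.7
   vertex 4.2 4.9 1.6
  endloop
 endfacet
 facet normal -0.029 -0.656 0.754
  outer loop
   vertex 0.9 1.5 3.2
   vertex 0.8 0.7 2.5
   vertex 4.4 3.3 4.9
  endloop
 endfacet
 facet normal -0.996 0.070 0.062
  outer loop
   vertex 0.9 1.5 3.2
   vertex 0.8 2.3 0.7
   vertex 0.8 0.7 2.5
  endloop
 endfacet
 facet normal -0.629 0.733 0.260
  outer loop
   vertex 0.9 1.5 3.2
   vertex 4.2 4.9 1.6
   vertex 0.8 2.3 0.7
  endloop
 endfacet
 facet normal 0.639 0.707 0.304
  outer loop
   vertex 4.1 3.7 4.6
   vertex 4.4 3.3 4.9
   vertex 4.2 4.9 1.6
  endloop
 endfacet
 facet normal -0.518 0.229 0.824
  outer loop
   vertex 4.1 3.7 4.6
   vertex 0.9 1.5 3.2
   vertex 4.4 3.3 4.9
  endloop
 endfacet
 facet normal -0.623 0.733 0.272
  outer loop
   vertex 4.1 3.7 4.6
   vertex 4.2 4.9 1.6
   vertex 0.9 1.5 3.2
  endloop
 endfacet
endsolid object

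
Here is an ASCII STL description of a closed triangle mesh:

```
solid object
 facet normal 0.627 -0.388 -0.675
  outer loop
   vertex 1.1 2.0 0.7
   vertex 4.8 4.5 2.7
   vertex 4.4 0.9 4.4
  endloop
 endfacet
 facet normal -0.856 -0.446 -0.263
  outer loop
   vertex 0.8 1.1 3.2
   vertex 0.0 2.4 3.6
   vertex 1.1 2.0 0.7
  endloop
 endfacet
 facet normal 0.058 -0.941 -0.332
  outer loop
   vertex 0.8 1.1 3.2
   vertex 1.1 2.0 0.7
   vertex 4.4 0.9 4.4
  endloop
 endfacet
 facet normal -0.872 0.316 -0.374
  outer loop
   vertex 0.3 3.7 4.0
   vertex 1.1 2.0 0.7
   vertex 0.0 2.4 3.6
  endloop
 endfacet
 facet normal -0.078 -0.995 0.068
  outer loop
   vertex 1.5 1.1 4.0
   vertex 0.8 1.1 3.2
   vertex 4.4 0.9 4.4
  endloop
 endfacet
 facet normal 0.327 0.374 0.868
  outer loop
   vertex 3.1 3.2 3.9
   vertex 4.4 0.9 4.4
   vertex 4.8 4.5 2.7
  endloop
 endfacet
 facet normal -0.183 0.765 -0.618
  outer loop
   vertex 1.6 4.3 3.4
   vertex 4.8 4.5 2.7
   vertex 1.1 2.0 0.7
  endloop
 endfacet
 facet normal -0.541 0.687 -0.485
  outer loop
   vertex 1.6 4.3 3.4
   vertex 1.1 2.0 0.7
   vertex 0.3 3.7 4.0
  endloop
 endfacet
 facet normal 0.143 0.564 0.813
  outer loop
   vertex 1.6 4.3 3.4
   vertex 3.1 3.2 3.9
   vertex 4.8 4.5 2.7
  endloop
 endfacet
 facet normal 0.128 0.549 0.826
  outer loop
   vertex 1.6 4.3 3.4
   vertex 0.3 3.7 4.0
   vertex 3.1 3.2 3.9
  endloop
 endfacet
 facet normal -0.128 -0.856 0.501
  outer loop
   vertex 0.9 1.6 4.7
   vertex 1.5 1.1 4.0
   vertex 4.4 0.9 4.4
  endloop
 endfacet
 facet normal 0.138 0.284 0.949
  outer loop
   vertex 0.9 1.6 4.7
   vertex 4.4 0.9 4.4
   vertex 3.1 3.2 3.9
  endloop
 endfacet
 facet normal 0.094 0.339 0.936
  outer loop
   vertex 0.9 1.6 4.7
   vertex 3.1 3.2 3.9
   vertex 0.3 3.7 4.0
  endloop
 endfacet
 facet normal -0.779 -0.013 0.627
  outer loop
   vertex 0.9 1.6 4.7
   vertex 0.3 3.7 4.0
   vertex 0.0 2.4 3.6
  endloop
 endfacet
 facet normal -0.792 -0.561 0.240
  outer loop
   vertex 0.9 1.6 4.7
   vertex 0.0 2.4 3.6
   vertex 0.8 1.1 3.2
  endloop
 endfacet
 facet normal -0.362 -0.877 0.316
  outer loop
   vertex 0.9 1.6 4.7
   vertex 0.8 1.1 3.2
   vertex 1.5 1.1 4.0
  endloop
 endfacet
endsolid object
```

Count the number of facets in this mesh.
16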